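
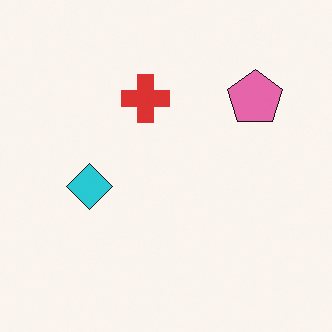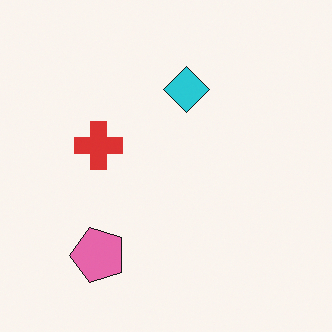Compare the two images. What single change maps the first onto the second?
It was transposed (reflected across the top-left ↔ bottom-right diagonal).

Shapes have swapped their row and column positions — what was in the top-right is now in the bottom-left — a diagonal reflection.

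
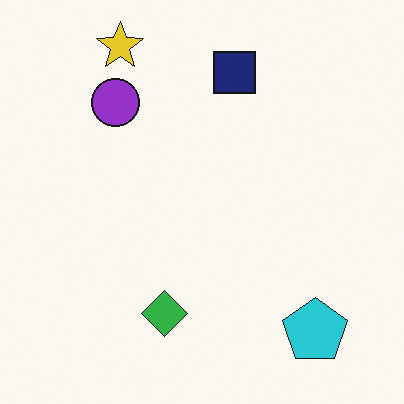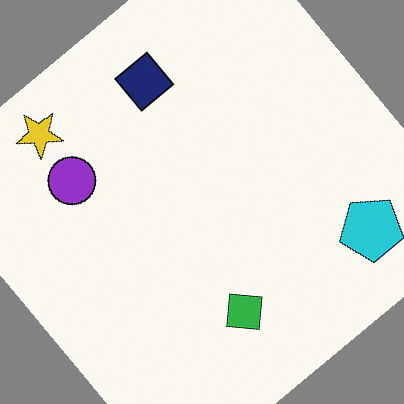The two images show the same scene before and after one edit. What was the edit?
This is the original image rotated counter-clockwise by a large amount — several tens of degrees.

Every shape is tilted by the same angle and the image corners show triangular fill wedges — a whole-image rotation by a non-right angle.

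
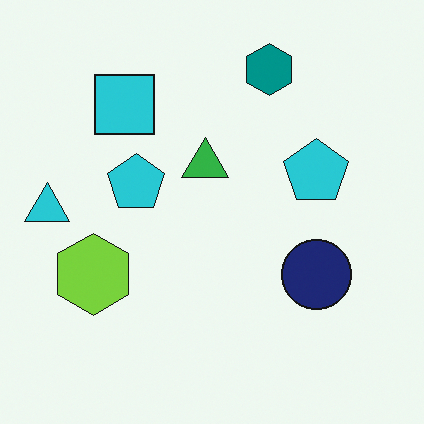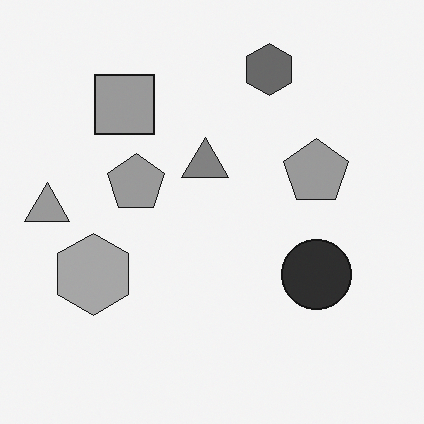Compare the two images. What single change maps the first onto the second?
The image was converted to grayscale.

All color is removed — every shape is now a shade of grey.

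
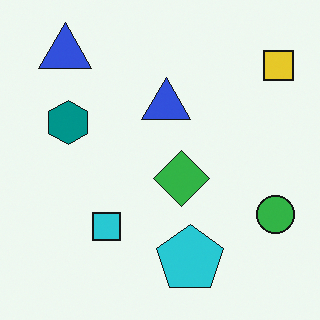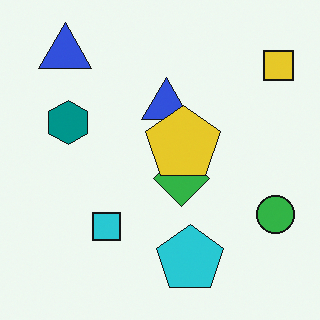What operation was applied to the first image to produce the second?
It was overlaid with an additional yellow pentagon.

A yellow pentagon appears in the second image that is absent from the first.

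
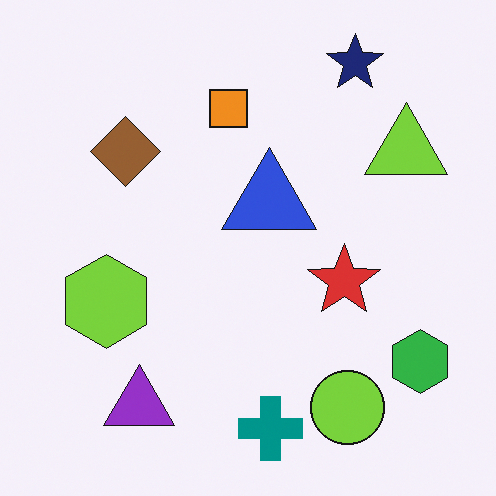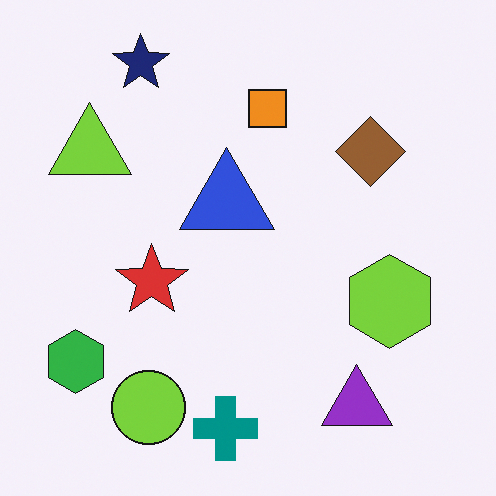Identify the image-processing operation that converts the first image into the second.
The second image is the first flipped horizontally (left ↔ right).

The green hexagon is in the bottom-right of the first image and the bottom-left of the second — shapes on opposite sides of the vertical midline have swapped in a mirror flip.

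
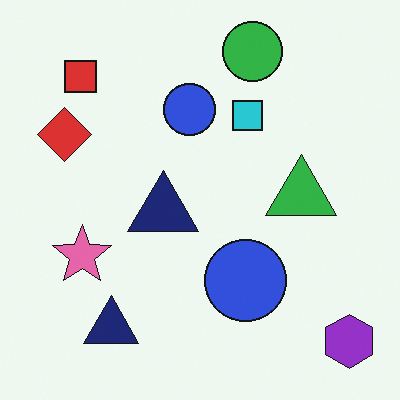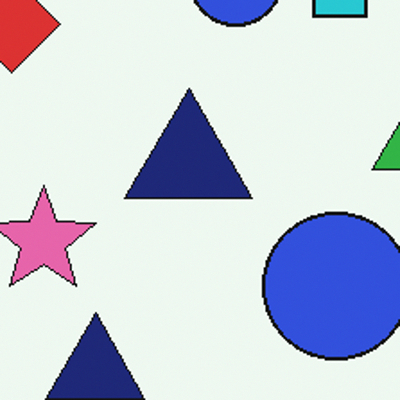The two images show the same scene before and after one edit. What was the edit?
The transformation is: cropped to a noticeably smaller region and rescaled.

The visible shapes are larger and the field of view is narrower; shapes near the original edges may be partly or wholly outside the frame — a crop-and-rescale.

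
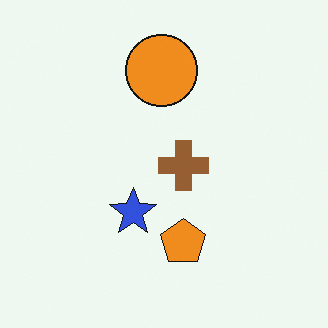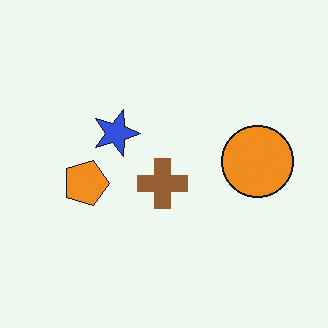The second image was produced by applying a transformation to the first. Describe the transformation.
It was rotated 90° clockwise.

The orange circle sits in the top of the first image and the right of the second — consistent with a whole-image 90° clockwise rotation.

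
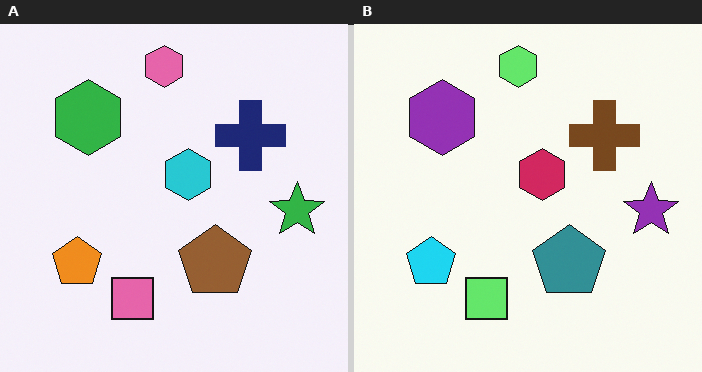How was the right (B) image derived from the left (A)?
The right (B) image is the left (A) hue-shifted by a large amount.

Every shape's color has rotated by the same amount around the hue wheel — a uniform hue shift.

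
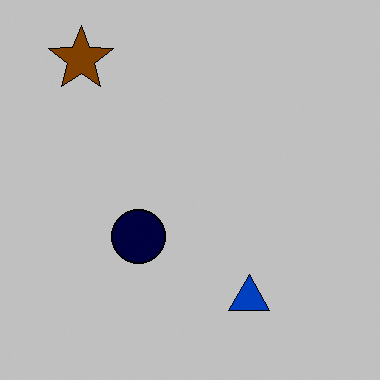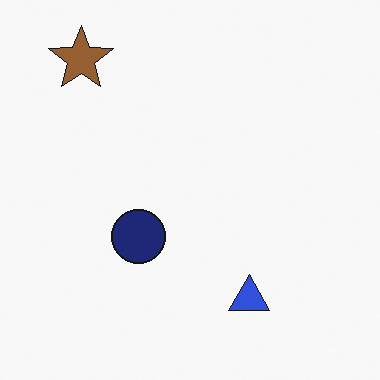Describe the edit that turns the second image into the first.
The transformation is: aggressively posterized.

Each flat color has snapped to a coarser quantized level — most visibly, the near-white background has dropped to a flat grey.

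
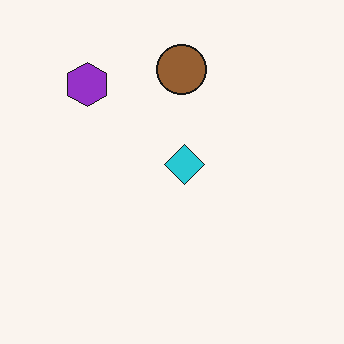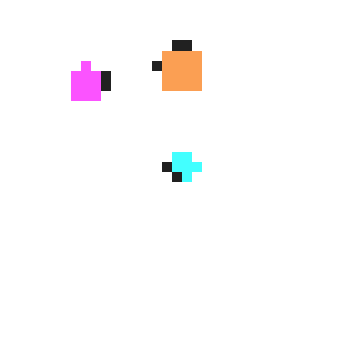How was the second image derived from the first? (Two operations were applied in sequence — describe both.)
Substantially brightened, then coarsely pixelated.

Every pixel — background and shapes alike — is uniformly brightened. Shapes are reduced to large square blocks; fine edges and outlines are lost — a downscale-then-upscale (mosaic) effect.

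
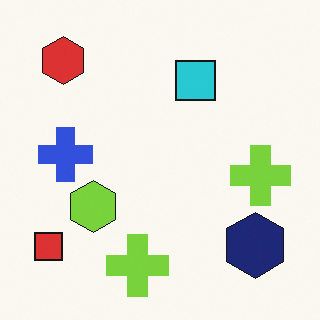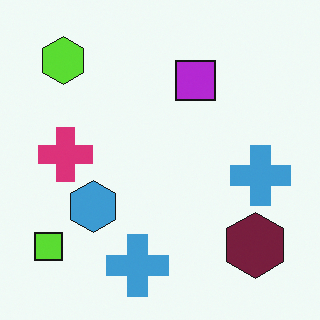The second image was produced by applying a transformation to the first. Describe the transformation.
The image was hue-shifted by a moderate amount.

Every shape's color has rotated by the same amount around the hue wheel — a uniform hue shift.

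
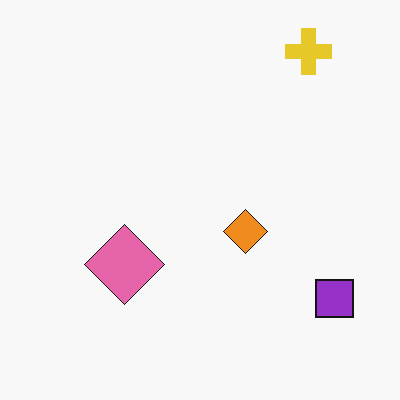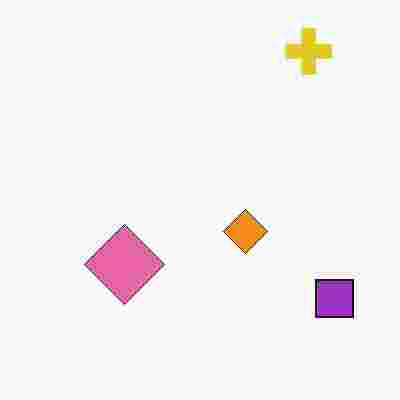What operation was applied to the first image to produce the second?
This is the original image heavily JPEG-compressed with obvious blocking artifacts.

Blocky 8×8 compression artifacts appear around shape edges and the flat background shows ringing — characteristic JPEG degradation.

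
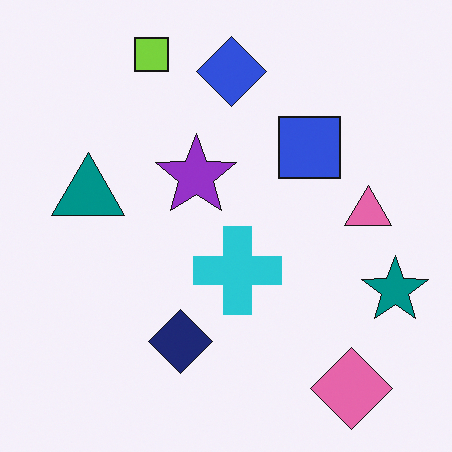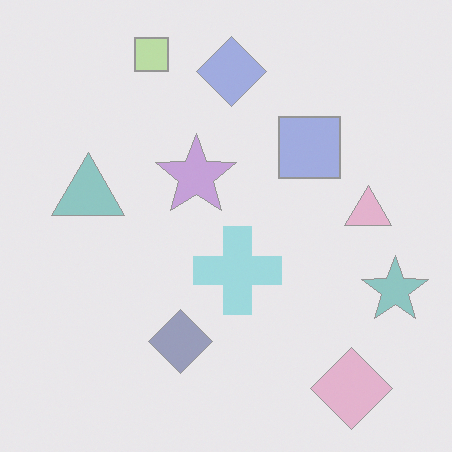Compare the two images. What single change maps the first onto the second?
Washed out (contrast reduced).

Tones are pushed toward mid-grey across the whole image — a global contrast change.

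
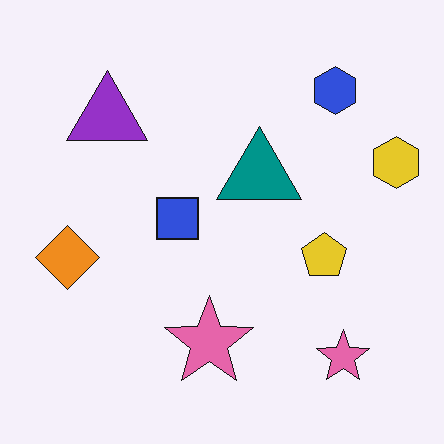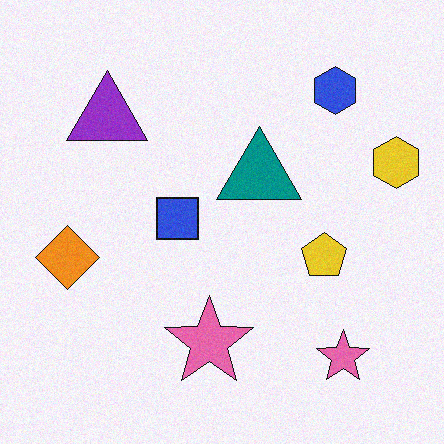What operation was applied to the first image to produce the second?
It was degraded with a light layer of grain.

Random speckle covers the whole image, including the flat background.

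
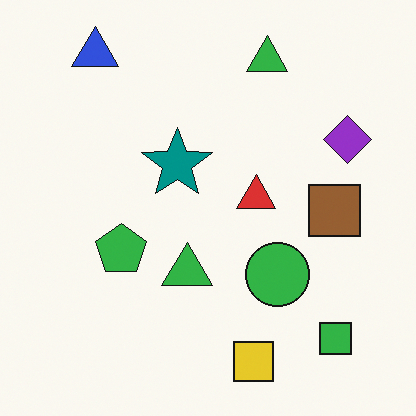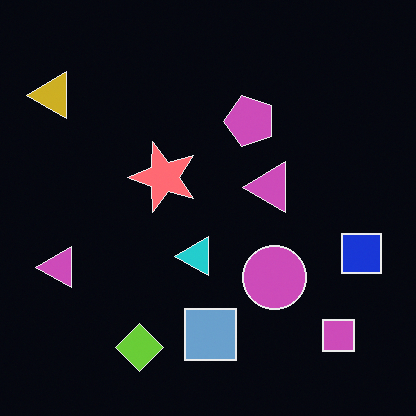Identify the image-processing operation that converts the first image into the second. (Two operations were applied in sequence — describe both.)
This is the original image transposed (reflected across the top-left ↔ bottom-right diagonal), then color-inverted (negative).

Shapes have swapped their row and column positions — what was in the top-right is now in the bottom-left — a diagonal reflection. The light background has become dark and every shape's color is its complement — a photographic negative.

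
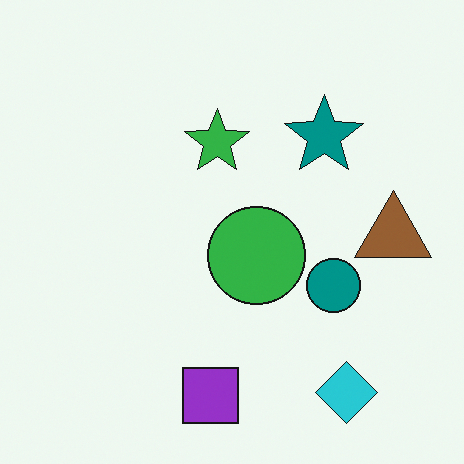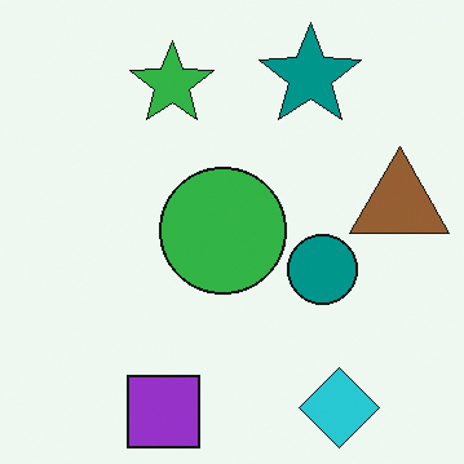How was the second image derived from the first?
It was cropped to a modestly smaller region and rescaled.

The visible shapes are larger and the field of view is narrower; shapes near the original edges may be partly or wholly outside the frame — a crop-and-rescale.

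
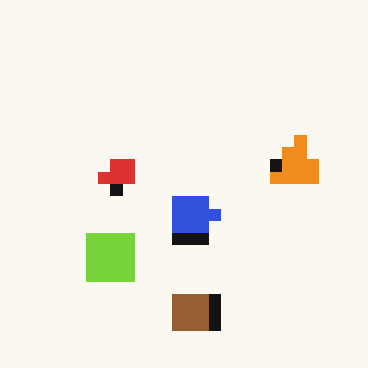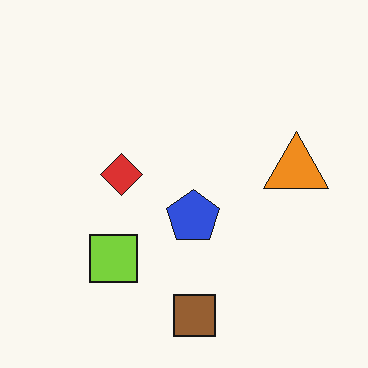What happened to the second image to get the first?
The image was coarsely pixelated.

Shapes are reduced to large square blocks; fine edges and outlines are lost — a downscale-then-upscale (mosaic) effect.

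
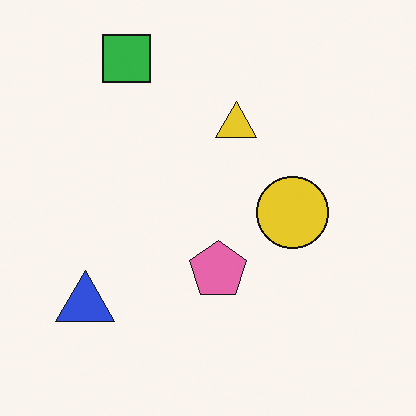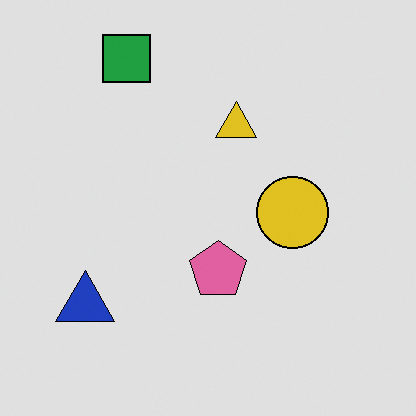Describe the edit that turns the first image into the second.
It was moderately posterized.

Each flat color has snapped to a coarser quantized level — most visibly, the near-white background has dropped to a flat grey.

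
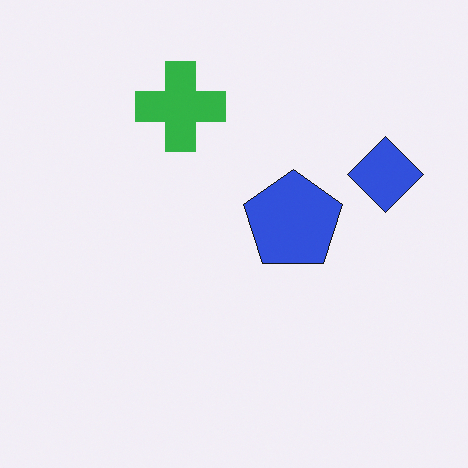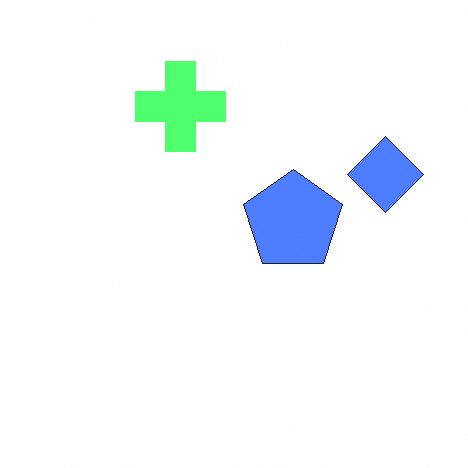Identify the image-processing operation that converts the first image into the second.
It was brightened a lot.

Every pixel — background and shapes alike — is uniformly brightened.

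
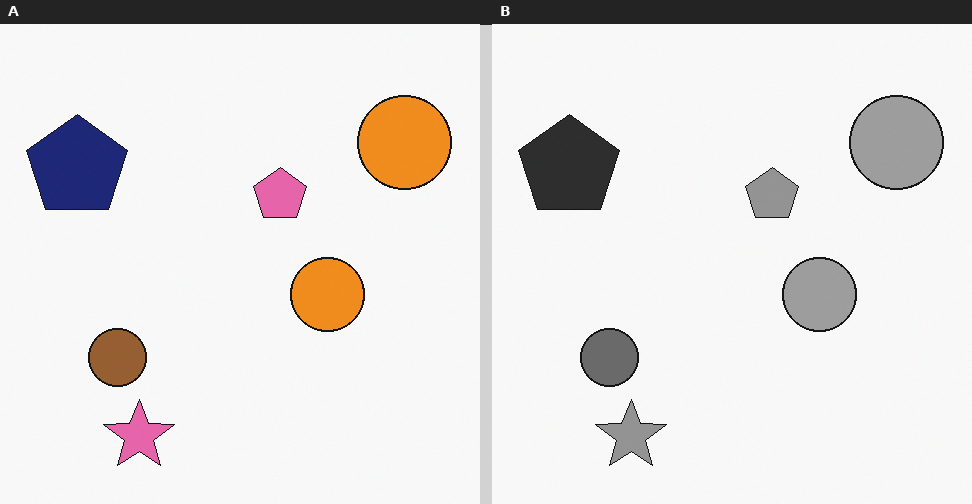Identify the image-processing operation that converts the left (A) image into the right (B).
The image was converted to grayscale.

All color is removed — every shape is now a shade of grey.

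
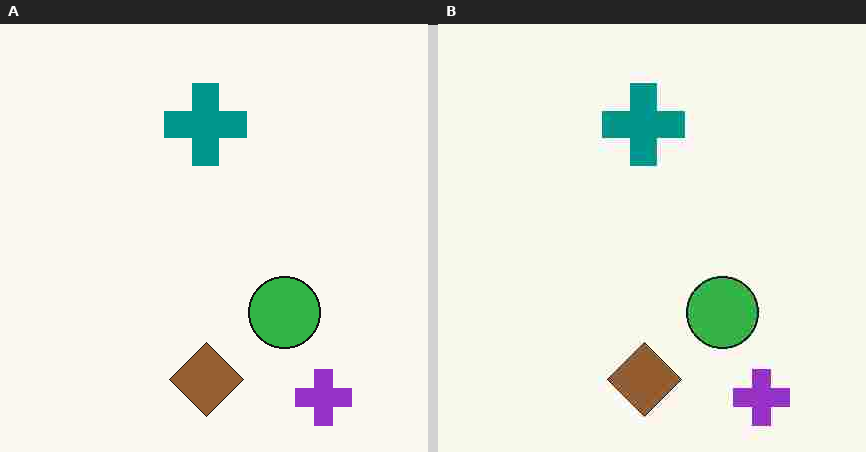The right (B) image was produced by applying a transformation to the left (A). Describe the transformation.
Heavily JPEG-compressed with obvious blocking artifacts.

Blocky 8×8 compression artifacts appear around shape edges and the flat background shows ringing — characteristic JPEG degradation.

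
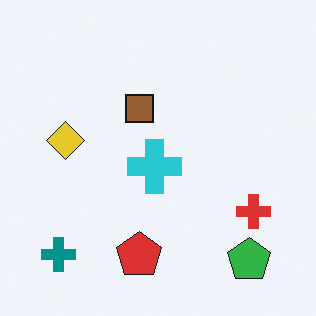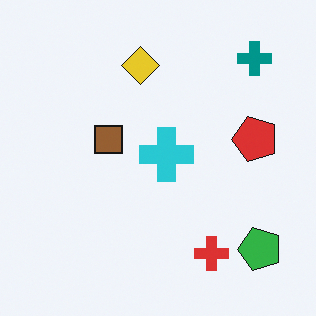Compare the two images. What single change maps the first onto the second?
The second image is the first transposed (reflected across the top-left ↔ bottom-right diagonal).

Shapes have swapped their row and column positions — what was in the top-right is now in the bottom-left — a diagonal reflection.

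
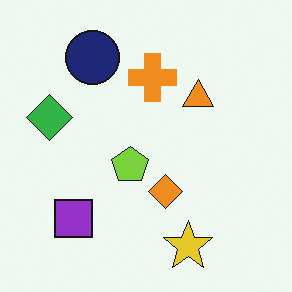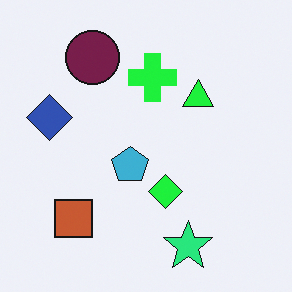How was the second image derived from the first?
The transformation is: hue-shifted by a moderate amount.

Every shape's color has rotated by the same amount around the hue wheel — a uniform hue shift.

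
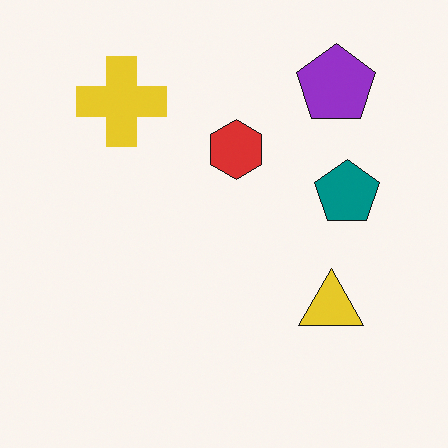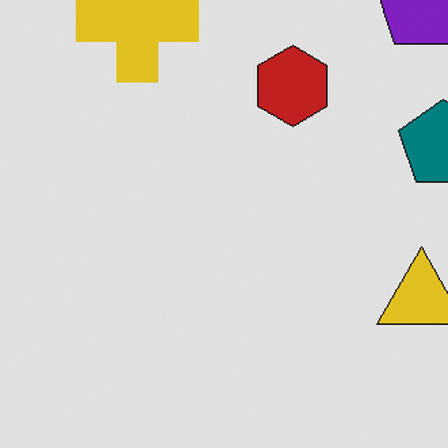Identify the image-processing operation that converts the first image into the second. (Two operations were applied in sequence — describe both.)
The image was moderately posterized, then cropped slightly and scaled back up.

Each flat color has snapped to a coarser quantized level — most visibly, the near-white background has dropped to a flat grey. The visible shapes are larger and the field of view is narrower; shapes near the original edges may be partly or wholly outside the frame — a crop-and-rescale.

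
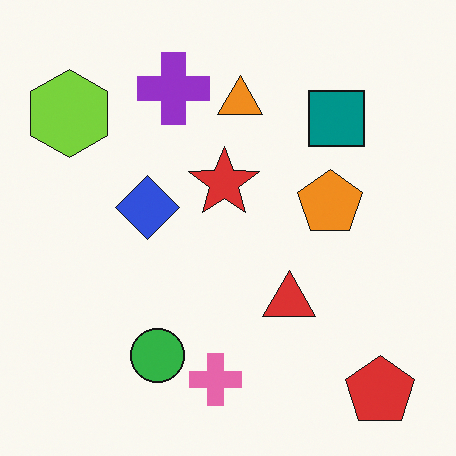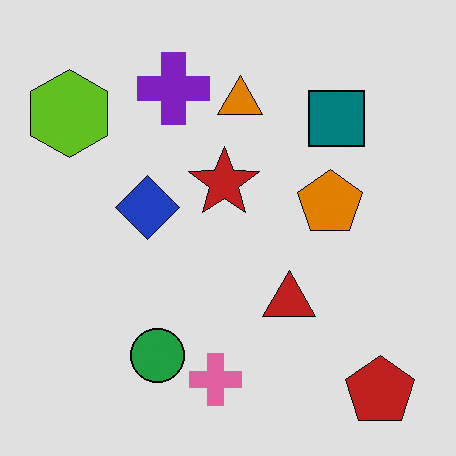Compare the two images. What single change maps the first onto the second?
This is the original image posterized to a reduced palette.

Each flat color has snapped to a coarser quantized level — most visibly, the near-white background has dropped to a flat grey.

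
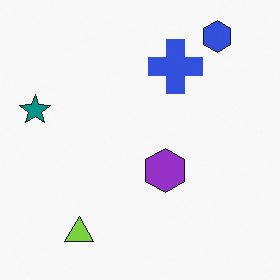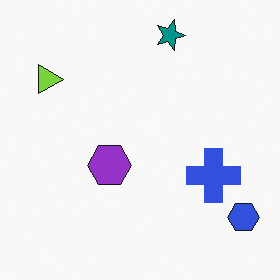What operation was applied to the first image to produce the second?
It was rotated 90° clockwise.

The blue hexagon sits in the top-right of the first image and the bottom-right of the second — consistent with a whole-image 90° clockwise rotation.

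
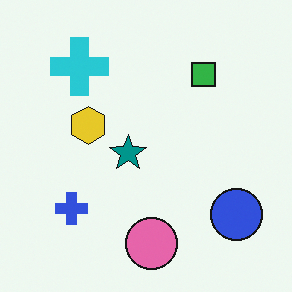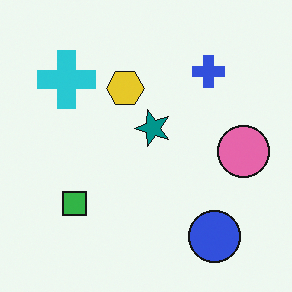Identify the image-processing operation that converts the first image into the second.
This is the original image transposed (reflected across the top-left ↔ bottom-right diagonal).

Shapes have swapped their row and column positions — what was in the top-right is now in the bottom-left — a diagonal reflection.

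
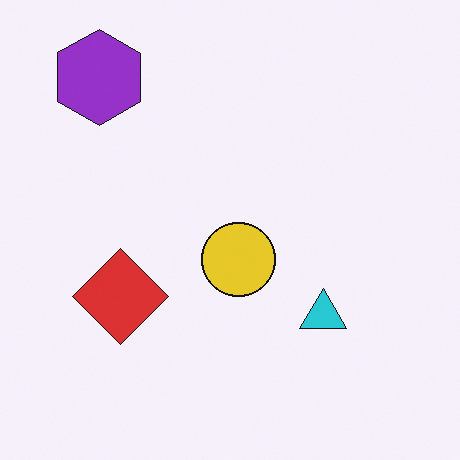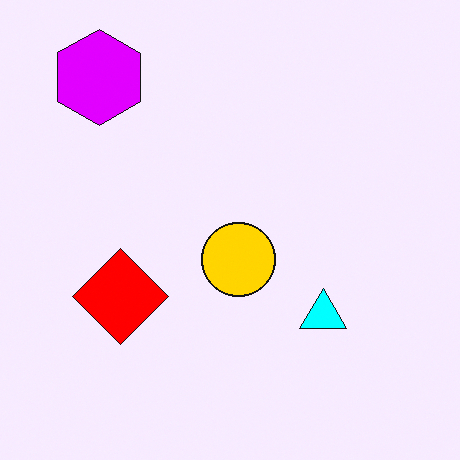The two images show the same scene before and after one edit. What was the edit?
The transformation is: heavily oversaturated.

All colors are more vivid — a global saturation change.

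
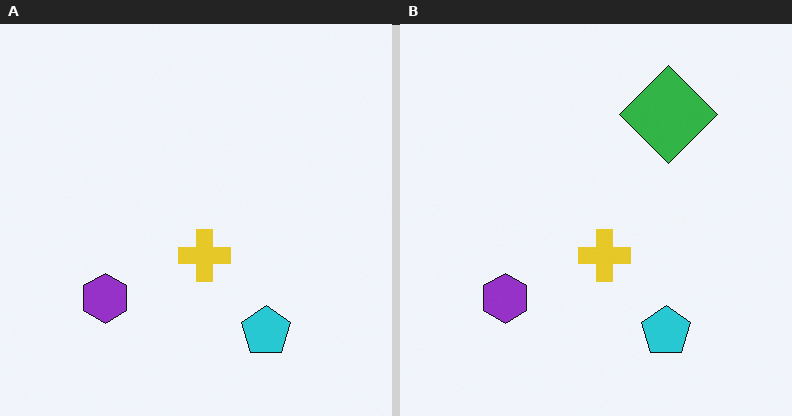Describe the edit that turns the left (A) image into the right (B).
Overlaid with an additional green diamond.

A green diamond appears in the right (B) image that is absent from the left (A).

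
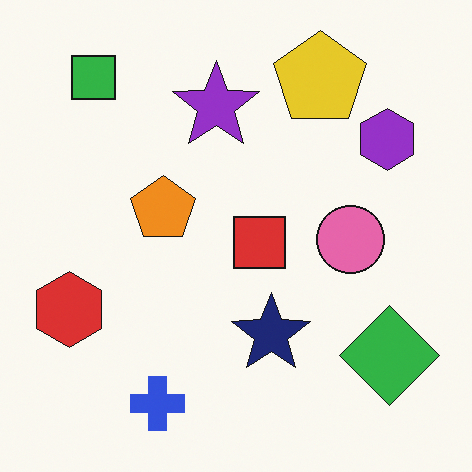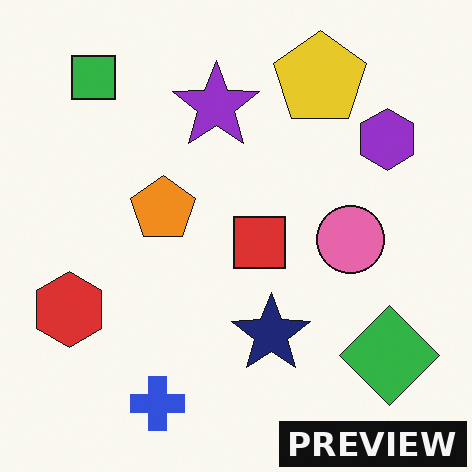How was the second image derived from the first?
The image was watermarked with the text "PREVIEW" in the lower-right corner.

A dark label reading "PREVIEW" appears in the lower-right corner.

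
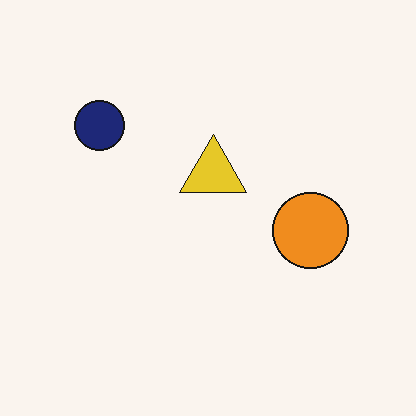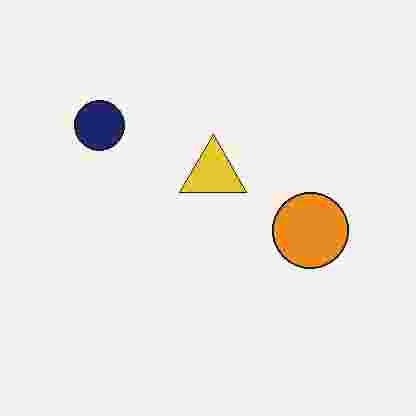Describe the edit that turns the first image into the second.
This is the original image heavily JPEG-compressed with obvious blocking artifacts.

Blocky 8×8 compression artifacts appear around shape edges and the flat background shows ringing — characteristic JPEG degradation.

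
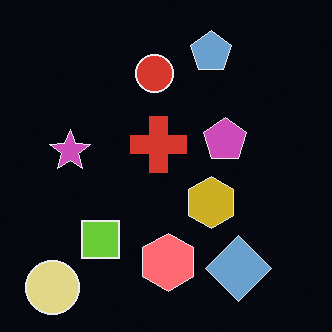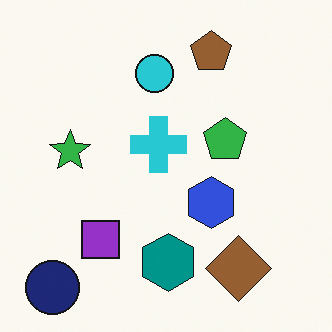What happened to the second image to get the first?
The image was color-inverted (negative).

The light background has become dark and every shape's color is its complement — a photographic negative.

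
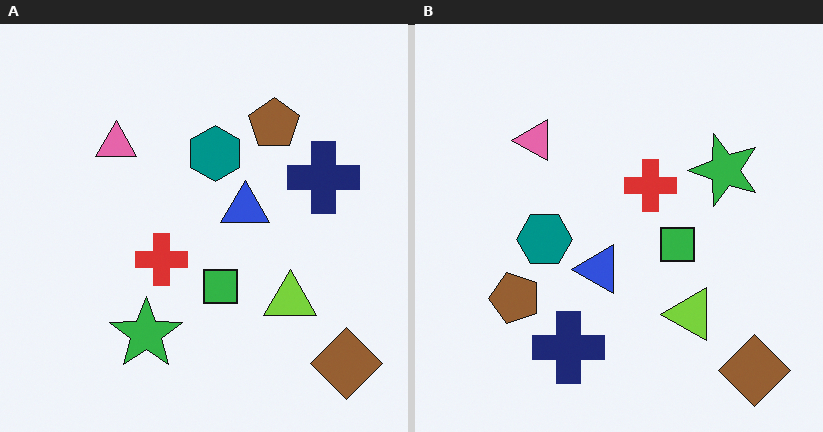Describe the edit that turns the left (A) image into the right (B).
This is the original image transposed (reflected across the top-left ↔ bottom-right diagonal).

Shapes have swapped their row and column positions — what was in the top-right is now in the bottom-left — a diagonal reflection.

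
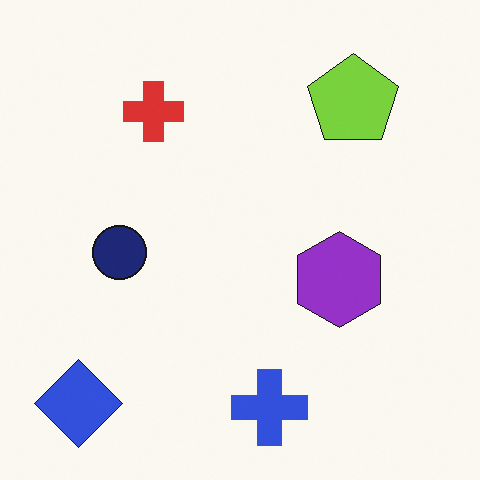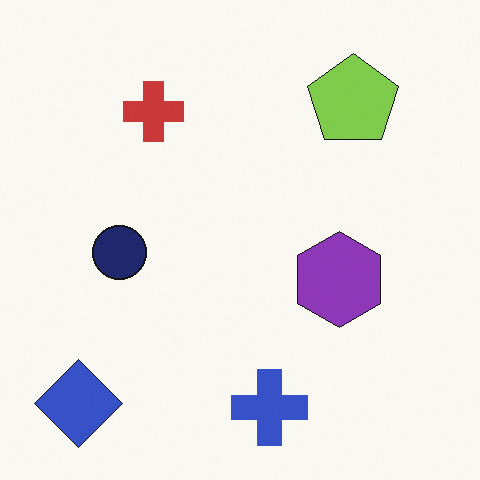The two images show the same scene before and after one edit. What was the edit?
Slightly desaturated.

All colors are more muted and greyish — a global saturation change.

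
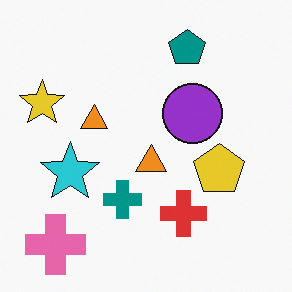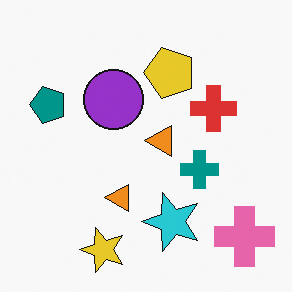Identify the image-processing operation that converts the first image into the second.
The transformation is: rotated 90° counter-clockwise.

The pink cross sits in the bottom-left of the first image and the bottom-right of the second — consistent with a whole-image 90° counter-clockwise rotation.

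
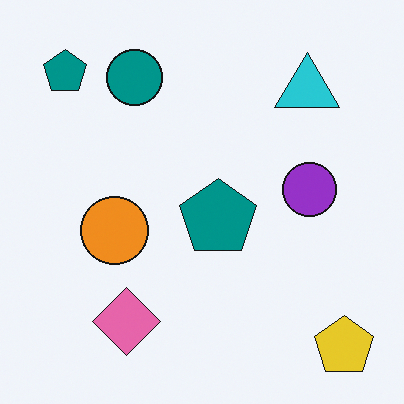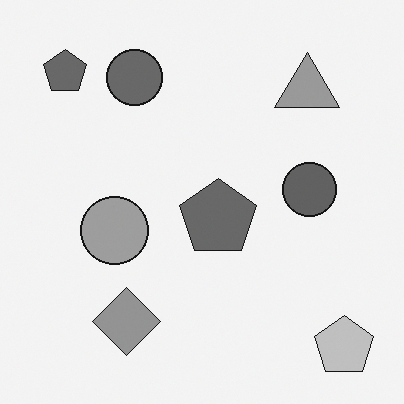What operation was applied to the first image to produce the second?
It was converted to grayscale.

All color is removed — every shape is now a shade of grey.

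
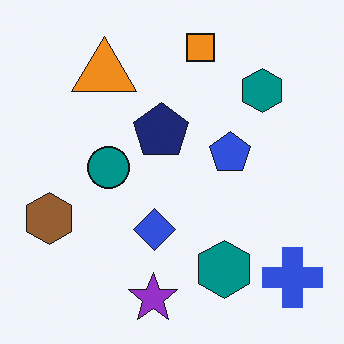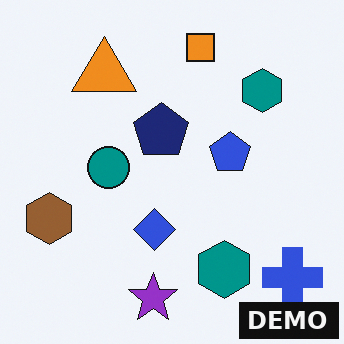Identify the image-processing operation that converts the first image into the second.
The image was watermarked with the text "DEMO" in the lower-right corner.

A dark label reading "DEMO" appears in the lower-right corner.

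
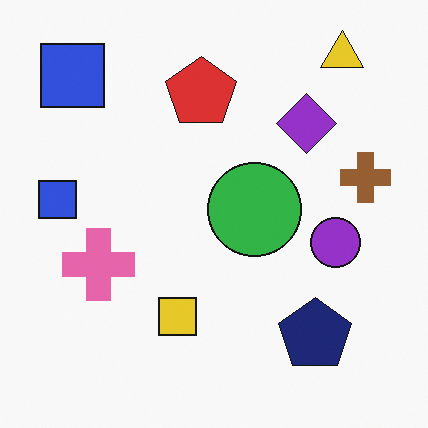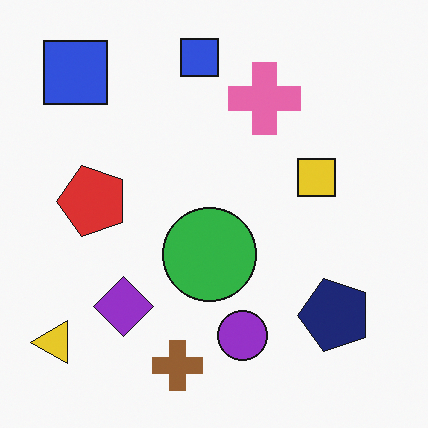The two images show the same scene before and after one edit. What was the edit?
This is the original image transposed (reflected across the top-left ↔ bottom-right diagonal).

Shapes have swapped their row and column positions — what was in the top-right is now in the bottom-left — a diagonal reflection.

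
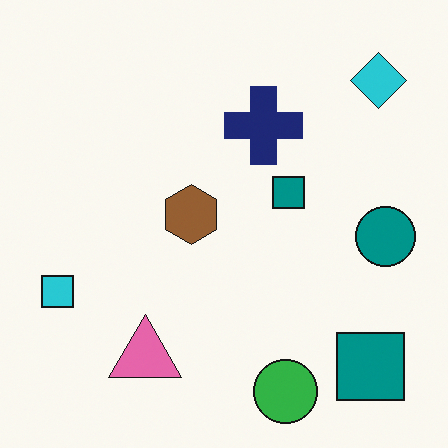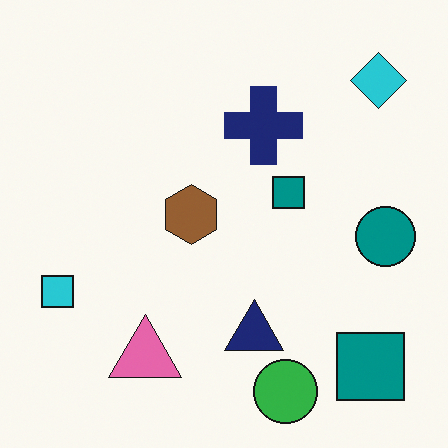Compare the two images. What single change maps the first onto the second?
The image was overlaid with an additional navy triangle.

A navy triangle appears in the second image that is absent from the first.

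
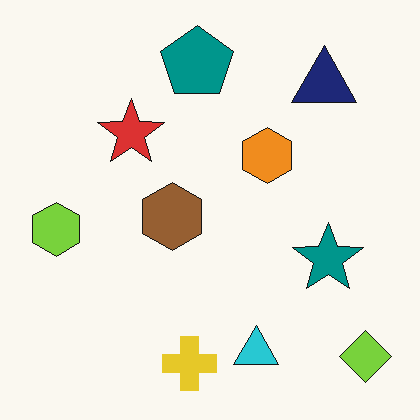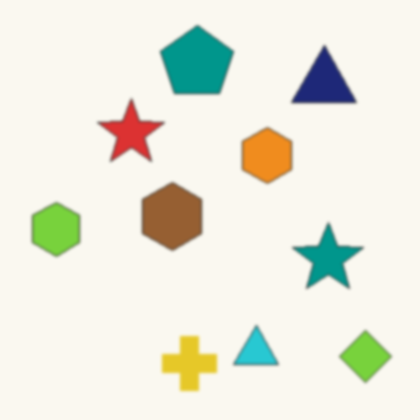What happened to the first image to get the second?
It was given a subtle gaussian blur.

Shape edges and outlines are uniformly softened across the whole image.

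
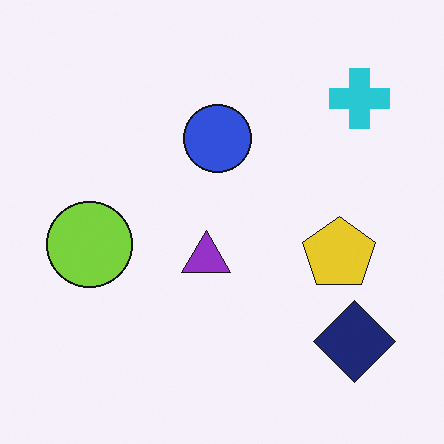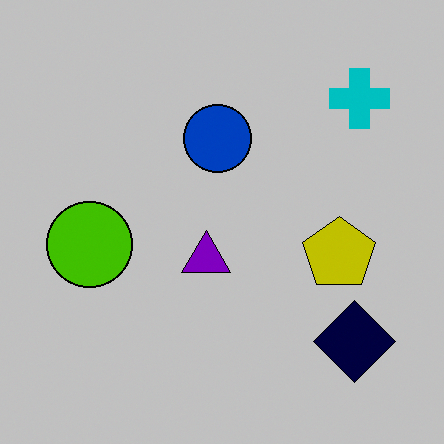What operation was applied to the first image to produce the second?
It was heavily posterized to just a handful of flat colors.

Each flat color has snapped to a coarser quantized level — most visibly, the near-white background has dropped to a flat grey.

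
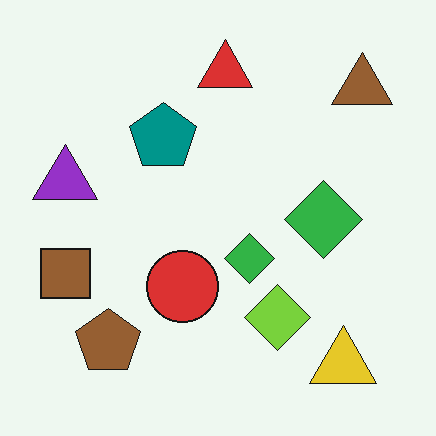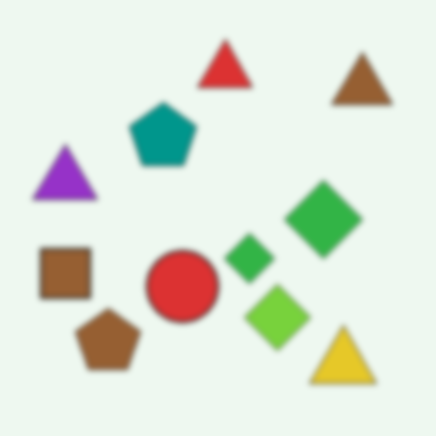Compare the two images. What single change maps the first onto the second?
The image was moderately blurred.

Shape edges and outlines are uniformly softened across the whole image.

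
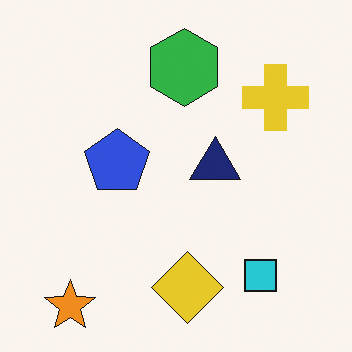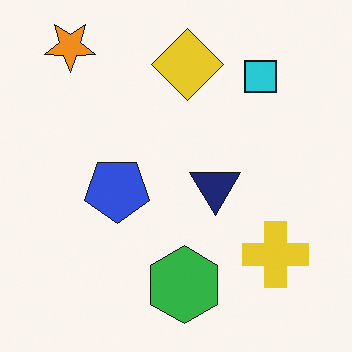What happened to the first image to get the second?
The second image is the first flipped vertically (top ↔ bottom).

The orange star is in the bottom-left of the first image and the top-left of the second — shapes on opposite sides of the horizontal midline have swapped in a mirror flip.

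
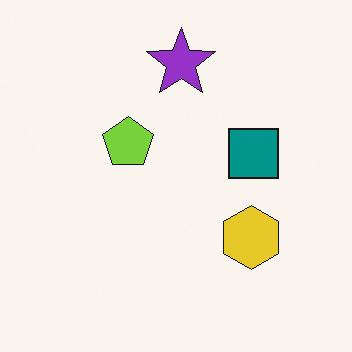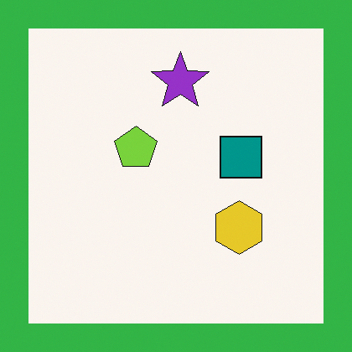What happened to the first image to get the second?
The image was framed with a green border.

A solid green frame runs around the edge of the second image, with the content slightly shrunk inside it.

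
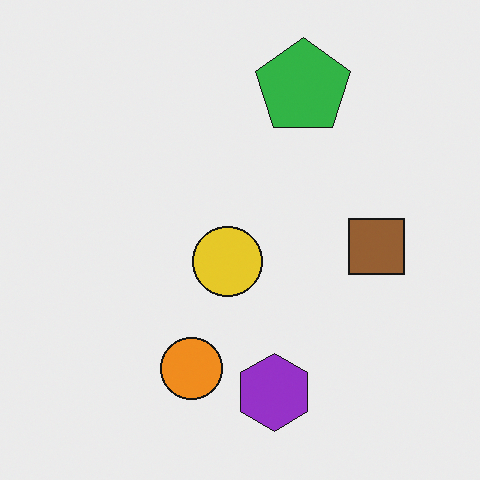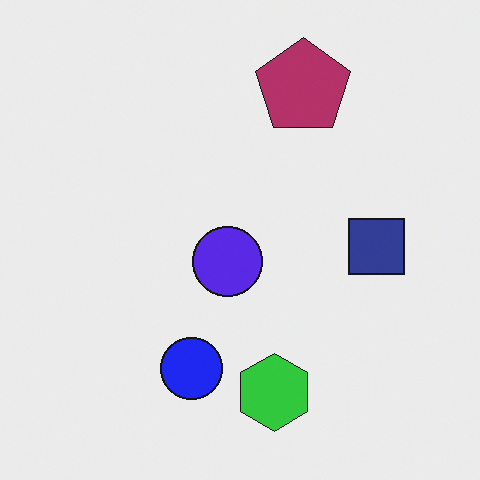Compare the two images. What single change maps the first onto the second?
The transformation is: hue-shifted by a large amount.

Every shape's color has rotated by the same amount around the hue wheel — a uniform hue shift.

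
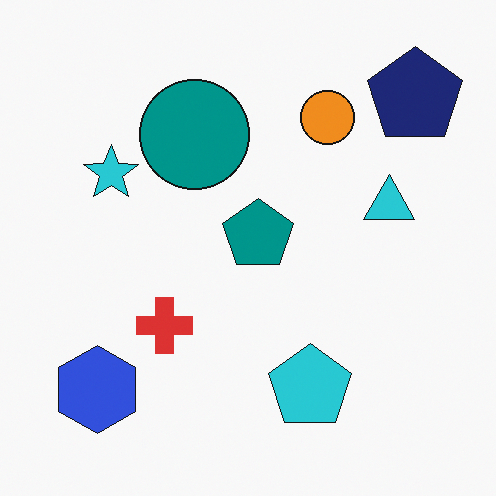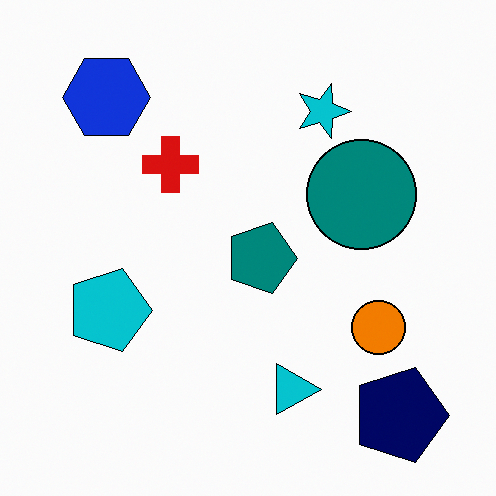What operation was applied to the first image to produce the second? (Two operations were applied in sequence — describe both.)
The image was rotated 90° clockwise, then given slightly increased contrast.

The navy pentagon sits in the top-right of the first image and the bottom-right of the second — consistent with a whole-image 90° clockwise rotation. Tones are pushed away from mid-grey across the whole image — a global contrast change.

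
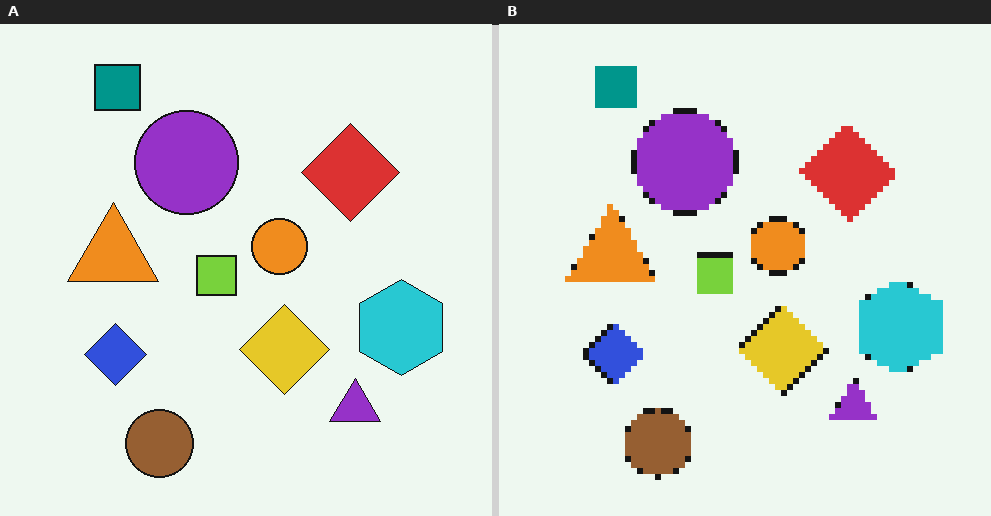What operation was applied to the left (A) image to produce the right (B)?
The transformation is: pixelated into visible square blocks.

Shapes are reduced to large square blocks; fine edges and outlines are lost — a downscale-then-upscale (mosaic) effect.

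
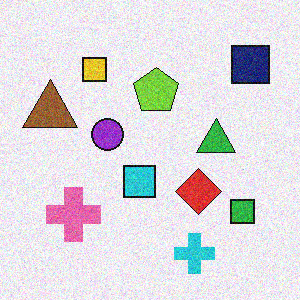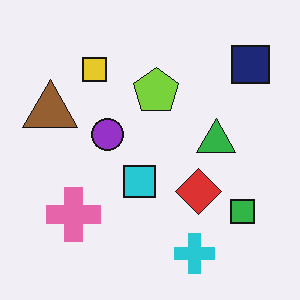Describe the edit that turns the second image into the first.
The first image is the second degraded with visible gaussian noise.

Random speckle covers the whole image, including the flat background.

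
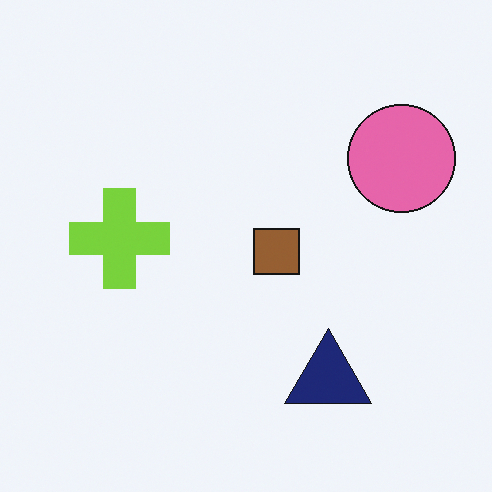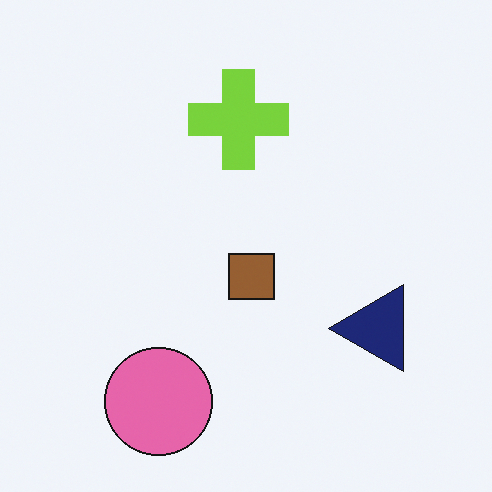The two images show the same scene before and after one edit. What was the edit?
Transposed (reflected across the top-left ↔ bottom-right diagonal).

Shapes have swapped their row and column positions — what was in the top-right is now in the bottom-left — a diagonal reflection.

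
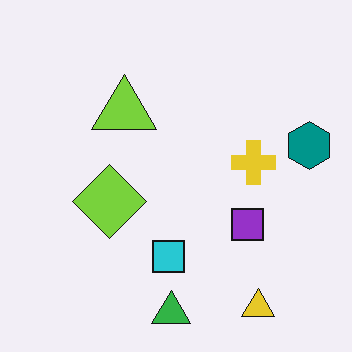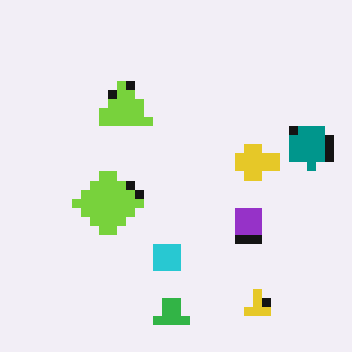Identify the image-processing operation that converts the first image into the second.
This is the original image coarsely pixelated.

Shapes are reduced to large square blocks; fine edges and outlines are lost — a downscale-then-upscale (mosaic) effect.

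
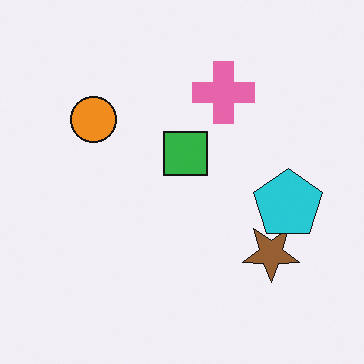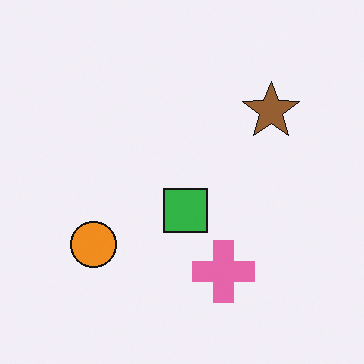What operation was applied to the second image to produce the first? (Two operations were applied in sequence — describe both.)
The first image is the second flipped vertically (top ↔ bottom), then overlaid with an additional cyan pentagon.

The pink cross is in the bottom of the second image and the top of the first — shapes on opposite sides of the horizontal midline have swapped in a mirror flip. A cyan pentagon appears in the first image that is absent from the second.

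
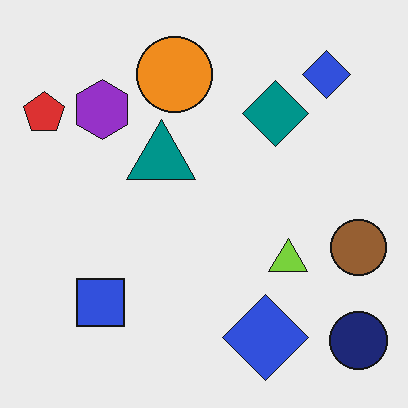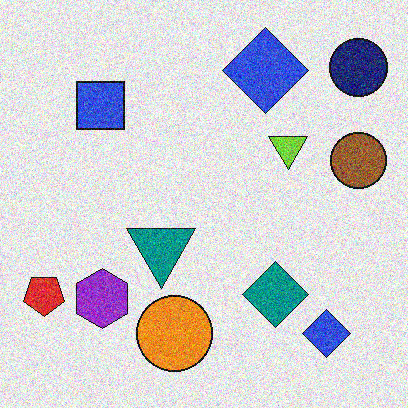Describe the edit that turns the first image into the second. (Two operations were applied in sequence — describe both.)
The transformation is: degraded with heavy additive noise, then flipped vertically (top ↔ bottom).

Random speckle covers the whole image, including the flat background. The navy circle is in the bottom-right of the first image and the top-right of the second — shapes on opposite sides of the horizontal midline have swapped in a mirror flip.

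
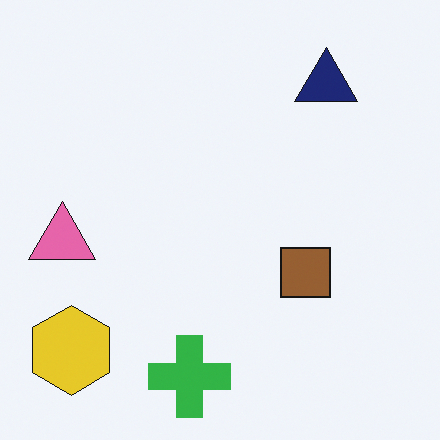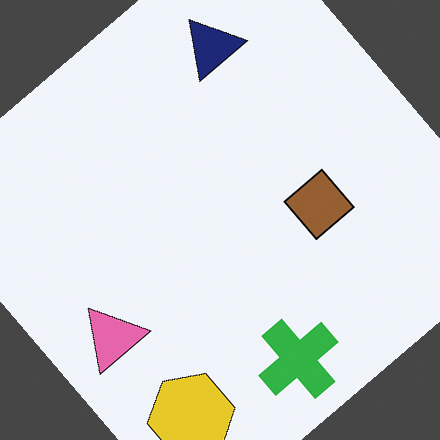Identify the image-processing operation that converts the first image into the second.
This is the original image rotated counter-clockwise by a large amount — several tens of degrees.

Every shape is tilted by the same angle and the image corners show triangular fill wedges — a whole-image rotation by a non-right angle.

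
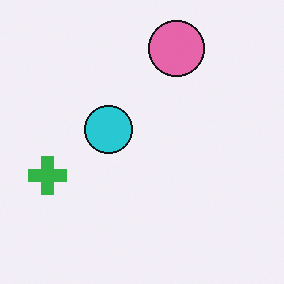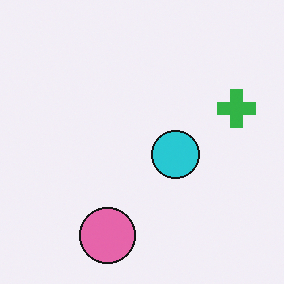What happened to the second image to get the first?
The transformation is: rotated 180°.

The green cross sits in the right of the second image and the left of the first — consistent with a whole-image 180° rotation.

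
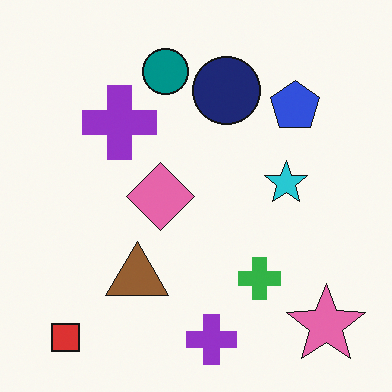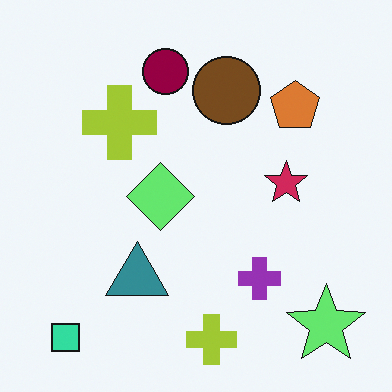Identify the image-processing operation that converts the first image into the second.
The image was hue-shifted by a large amount.

Every shape's color has rotated by the same amount around the hue wheel — a uniform hue shift.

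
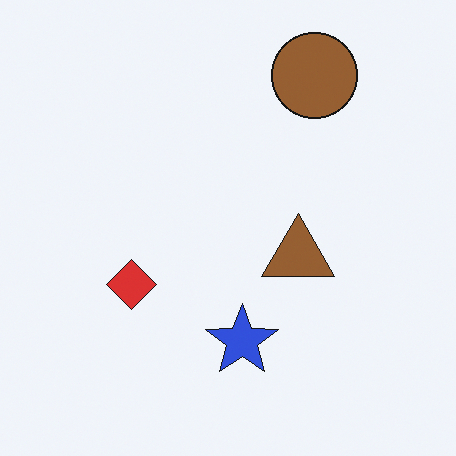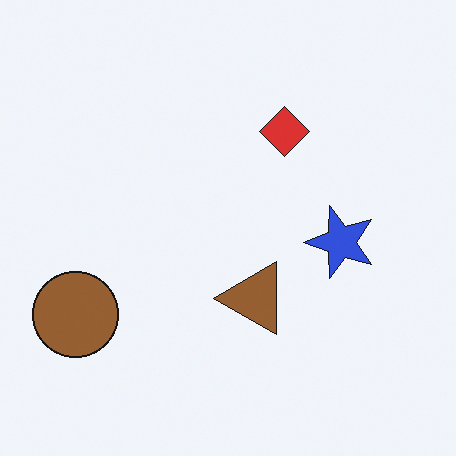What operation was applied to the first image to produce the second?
The image was transposed (reflected across the top-left ↔ bottom-right diagonal).

Shapes have swapped their row and column positions — what was in the top-right is now in the bottom-left — a diagonal reflection.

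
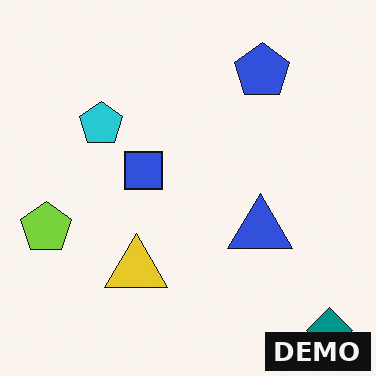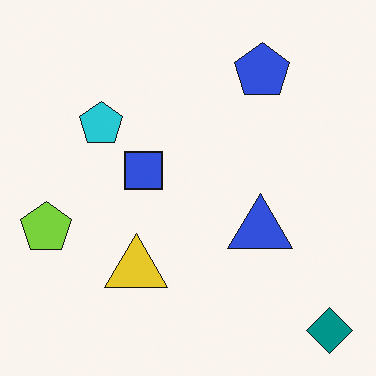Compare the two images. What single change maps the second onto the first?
The image was watermarked with the text "DEMO" in the lower-right corner.

A dark label reading "DEMO" appears in the lower-right corner.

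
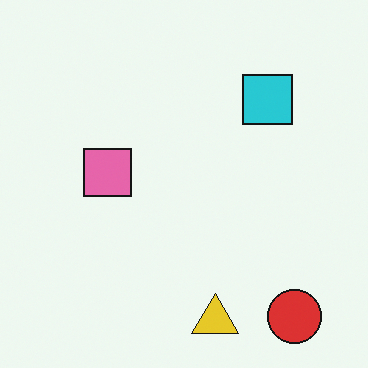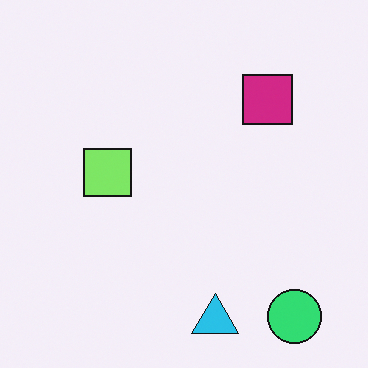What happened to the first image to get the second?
This is the original image hue-shifted noticeably.

Every shape's color has rotated by the same amount around the hue wheel — a uniform hue shift.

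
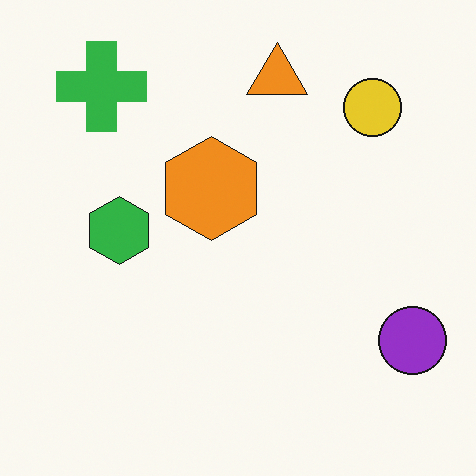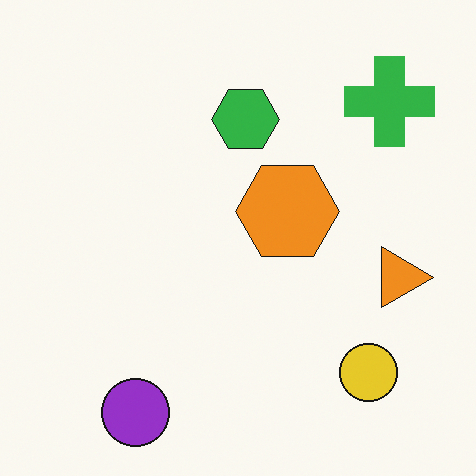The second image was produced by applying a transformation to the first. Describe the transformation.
This is the original image rotated 90° clockwise.

The green cross sits in the top-left of the first image and the top-right of the second — consistent with a whole-image 90° clockwise rotation.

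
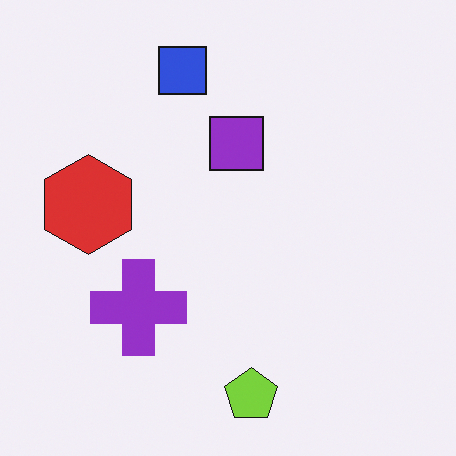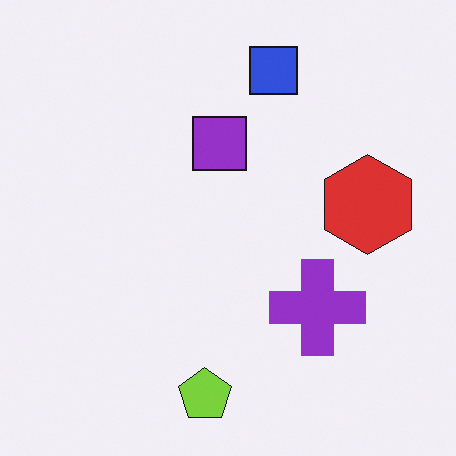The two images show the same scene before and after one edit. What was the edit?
The image was flipped horizontally (left ↔ right).

The red hexagon is in the left of the first image and the right of the second — shapes on opposite sides of the vertical midline have swapped in a mirror flip.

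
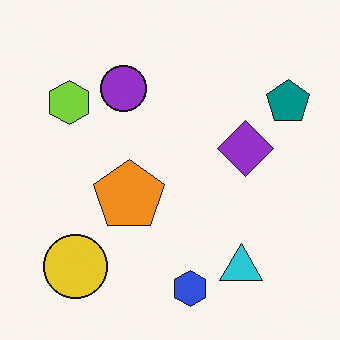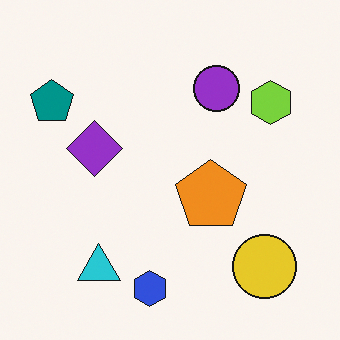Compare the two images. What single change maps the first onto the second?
This is the original image flipped horizontally (left ↔ right).

The teal pentagon is in the top-right of the first image and the top-left of the second — shapes on opposite sides of the vertical midline have swapped in a mirror flip.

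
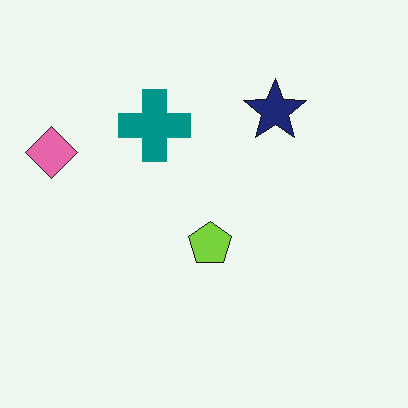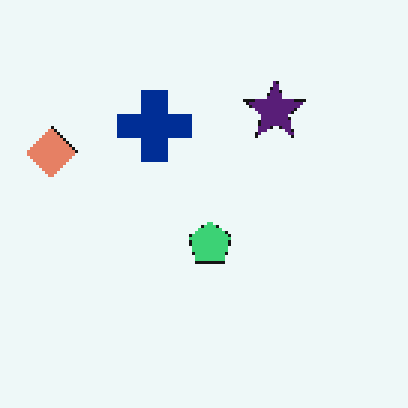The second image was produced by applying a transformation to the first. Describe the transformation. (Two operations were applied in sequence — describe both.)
It was mildly pixelated, then hue-shifted by a small amount.

Shapes are reduced to large square blocks; fine edges and outlines are lost — a downscale-then-upscale (mosaic) effect. Every shape's color has rotated by the same amount around the hue wheel — a uniform hue shift.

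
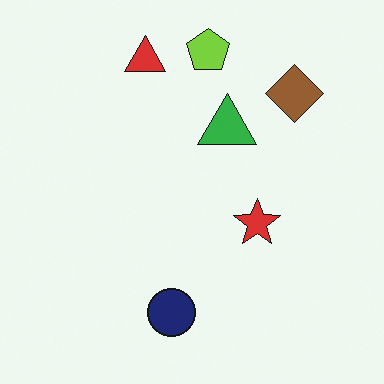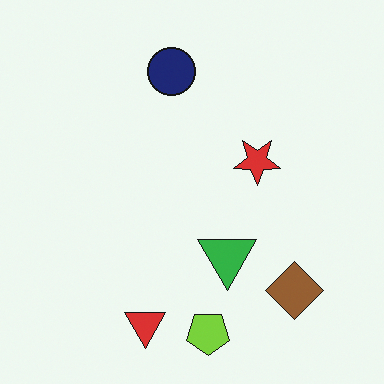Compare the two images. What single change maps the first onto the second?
This is the original image flipped vertically (top ↔ bottom).

The lime pentagon is in the top of the first image and the bottom of the second — shapes on opposite sides of the horizontal midline have swapped in a mirror flip.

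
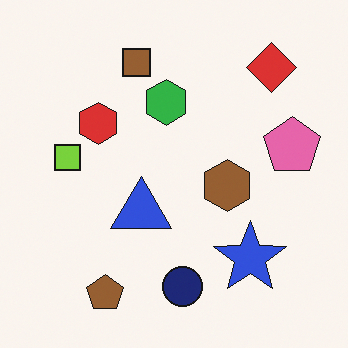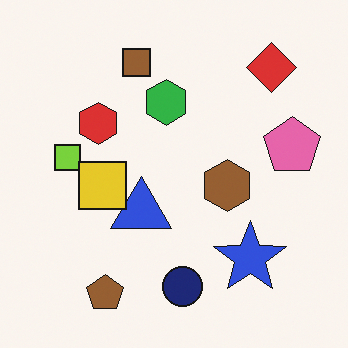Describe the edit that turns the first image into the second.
It was overlaid with an additional yellow square.

A yellow square appears in the second image that is absent from the first.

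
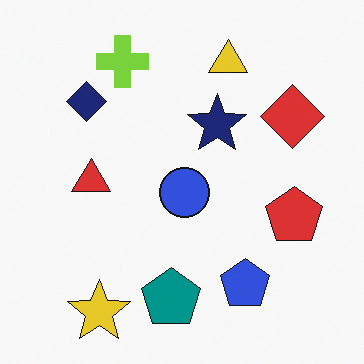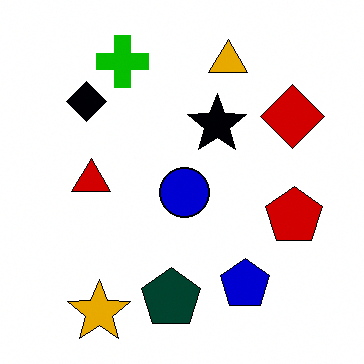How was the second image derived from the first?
This is the original image boosted in contrast.

Tones are pushed away from mid-grey across the whole image — a global contrast change.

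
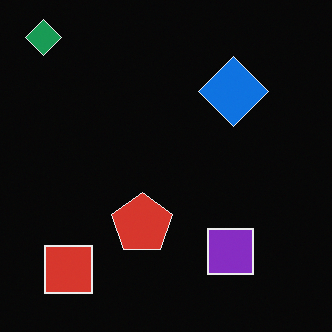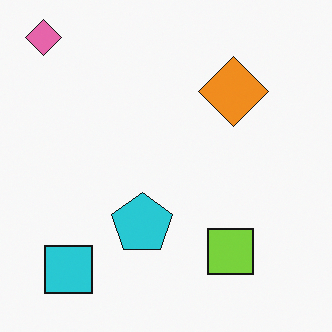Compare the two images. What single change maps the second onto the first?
It was color-inverted (negative).

The light background has become dark and every shape's color is its complement — a photographic negative.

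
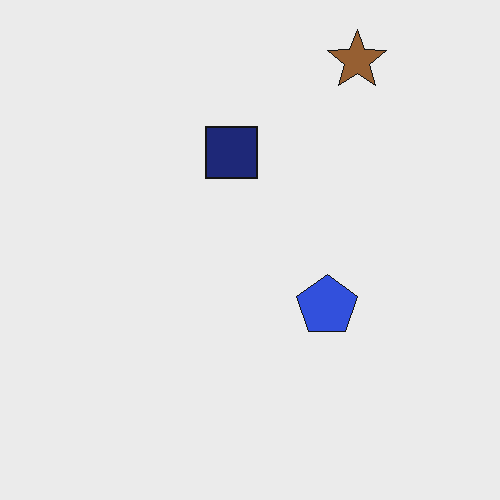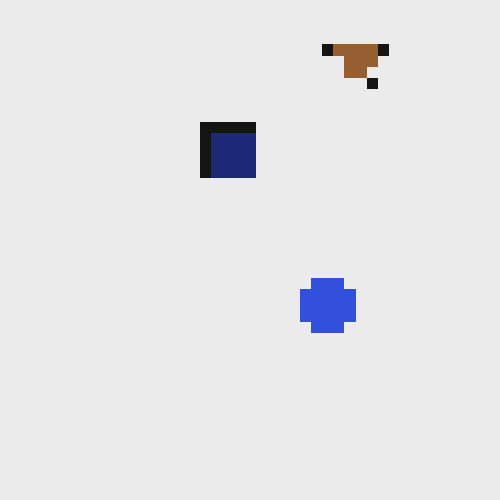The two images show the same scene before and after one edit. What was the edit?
The transformation is: heavily pixelated into large blocks.

Shapes are reduced to large square blocks; fine edges and outlines are lost — a downscale-then-upscale (mosaic) effect.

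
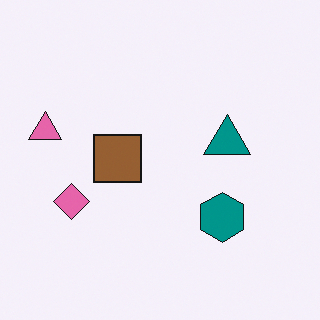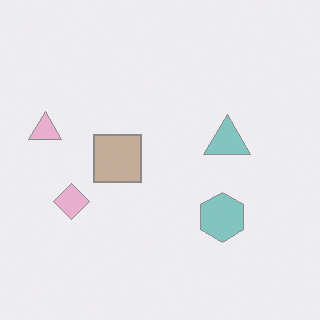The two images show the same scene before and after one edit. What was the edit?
It was given much lower contrast.

Tones are pushed toward mid-grey across the whole image — a global contrast change.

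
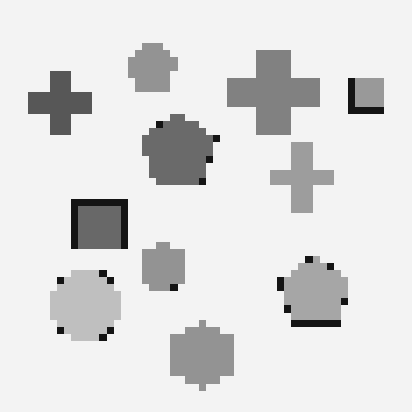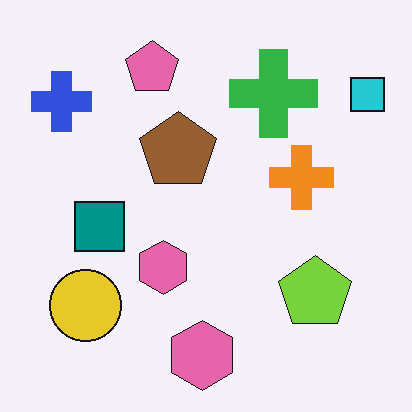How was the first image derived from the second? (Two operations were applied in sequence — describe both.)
This is the original image converted to grayscale, then pixelated into visible square blocks.

All color is removed — every shape is now a shade of grey. Shapes are reduced to large square blocks; fine edges and outlines are lost — a downscale-then-upscale (mosaic) effect.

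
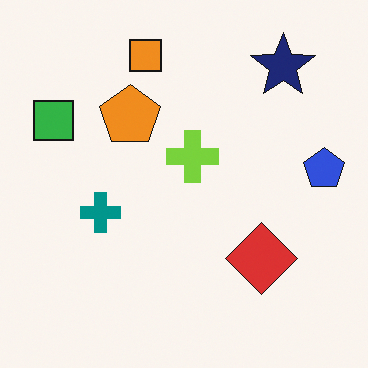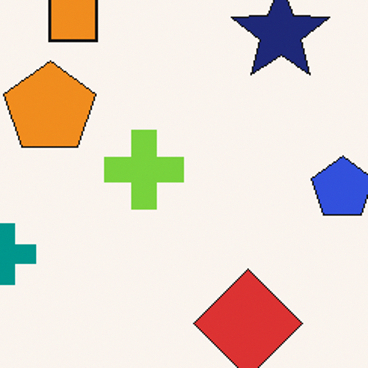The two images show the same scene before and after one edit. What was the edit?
The second image is the first cropped slightly and scaled back up.

The visible shapes are larger and the field of view is narrower; shapes near the original edges may be partly or wholly outside the frame — a crop-and-rescale.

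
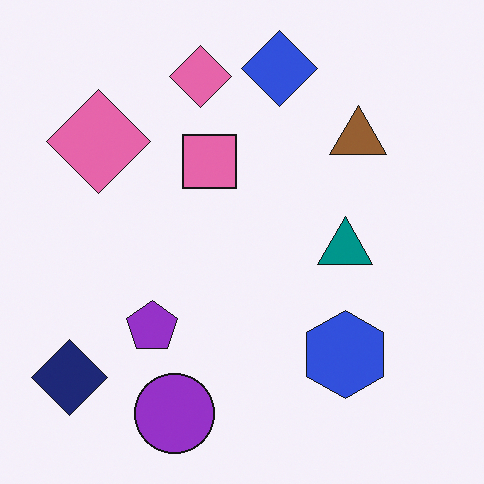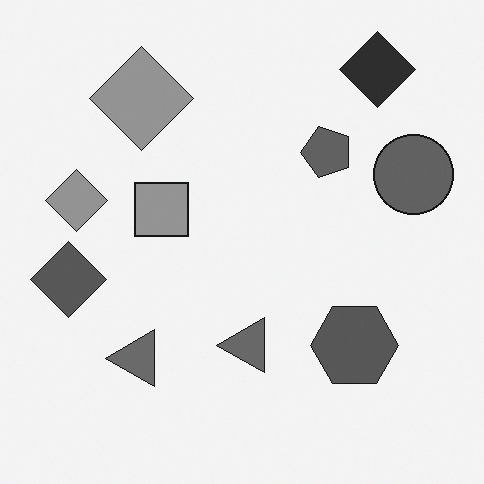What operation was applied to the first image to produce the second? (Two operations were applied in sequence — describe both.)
It was transposed (reflected across the top-left ↔ bottom-right diagonal), then converted to grayscale.

Shapes have swapped their row and column positions — what was in the top-right is now in the bottom-left — a diagonal reflection. All color is removed — every shape is now a shade of grey.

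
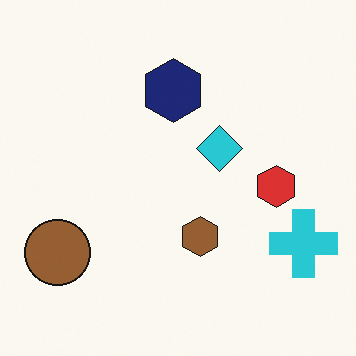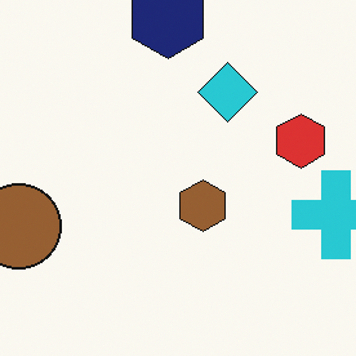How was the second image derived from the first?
Cropped slightly and scaled back up.

The visible shapes are larger and the field of view is narrower; shapes near the original edges may be partly or wholly outside the frame — a crop-and-rescale.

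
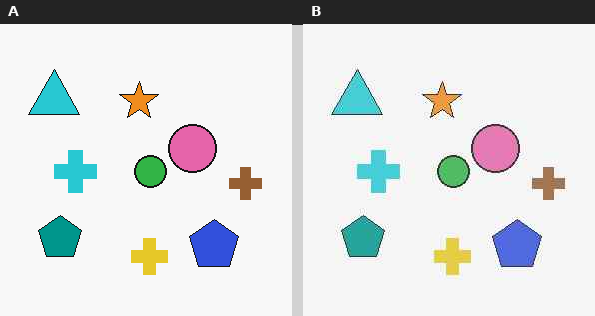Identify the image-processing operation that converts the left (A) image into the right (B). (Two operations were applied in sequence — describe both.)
The right (B) image is the left (A) given slightly reduced contrast, then JPEG-compressed with visible artifacts.

Tones are pushed toward mid-grey across the whole image — a global contrast change. Blocky 8×8 compression artifacts appear around shape edges and the flat background shows ringing — characteristic JPEG degradation.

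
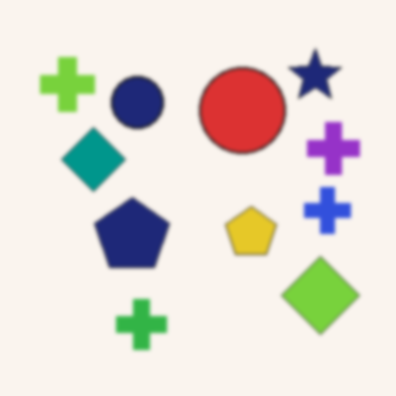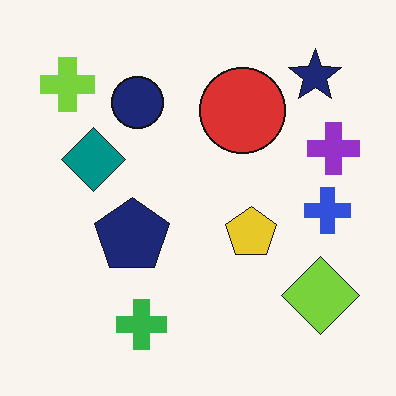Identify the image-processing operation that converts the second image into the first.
The first image is the second given a subtle gaussian blur.

Shape edges and outlines are uniformly softened across the whole image.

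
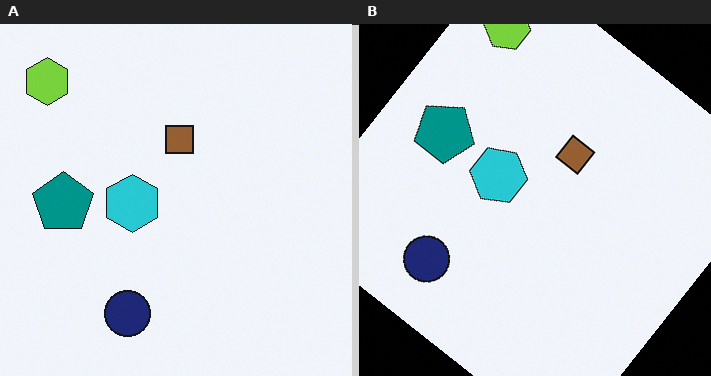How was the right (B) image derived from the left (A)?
This is the original image rotated clockwise by a large amount — several tens of degrees.

Every shape is tilted by the same angle and the image corners show triangular fill wedges — a whole-image rotation by a non-right angle.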